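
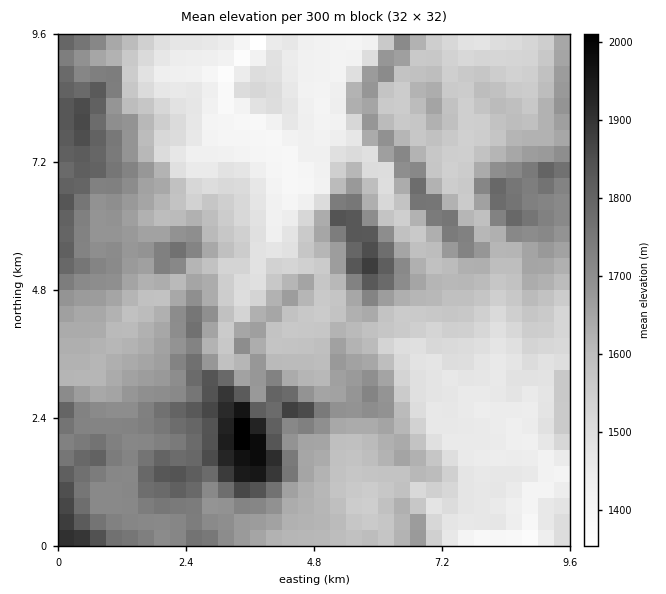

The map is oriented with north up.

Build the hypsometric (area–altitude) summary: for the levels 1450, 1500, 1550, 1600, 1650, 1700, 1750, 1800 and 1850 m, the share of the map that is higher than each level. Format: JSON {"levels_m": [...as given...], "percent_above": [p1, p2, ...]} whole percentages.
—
{"levels_m": [1450, 1500, 1550, 1600, 1650, 1700, 1750, 1800, 1850], "percent_above": [90, 78, 68, 52, 37, 26, 14, 8, 3]}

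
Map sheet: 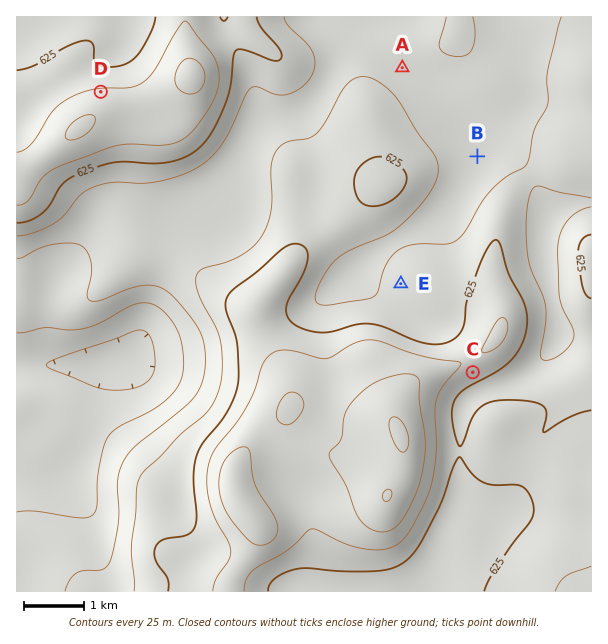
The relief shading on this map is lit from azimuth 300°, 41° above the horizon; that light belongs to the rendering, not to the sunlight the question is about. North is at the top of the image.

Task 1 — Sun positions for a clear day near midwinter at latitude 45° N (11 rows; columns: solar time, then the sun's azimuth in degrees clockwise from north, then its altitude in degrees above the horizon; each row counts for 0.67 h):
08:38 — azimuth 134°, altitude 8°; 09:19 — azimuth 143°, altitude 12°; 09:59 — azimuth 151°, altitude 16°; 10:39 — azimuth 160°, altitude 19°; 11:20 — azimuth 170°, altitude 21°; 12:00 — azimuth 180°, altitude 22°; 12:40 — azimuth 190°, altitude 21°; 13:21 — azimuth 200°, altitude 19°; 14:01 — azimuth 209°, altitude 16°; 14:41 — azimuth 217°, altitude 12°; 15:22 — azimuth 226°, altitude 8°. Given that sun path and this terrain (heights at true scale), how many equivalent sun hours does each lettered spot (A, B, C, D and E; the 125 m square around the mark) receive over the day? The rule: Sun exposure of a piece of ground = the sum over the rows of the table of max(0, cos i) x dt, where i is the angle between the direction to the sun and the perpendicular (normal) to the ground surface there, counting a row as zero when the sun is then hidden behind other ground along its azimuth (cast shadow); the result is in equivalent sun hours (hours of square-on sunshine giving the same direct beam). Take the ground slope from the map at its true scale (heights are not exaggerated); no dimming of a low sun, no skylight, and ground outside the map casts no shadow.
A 2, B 2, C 2.4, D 1.5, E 2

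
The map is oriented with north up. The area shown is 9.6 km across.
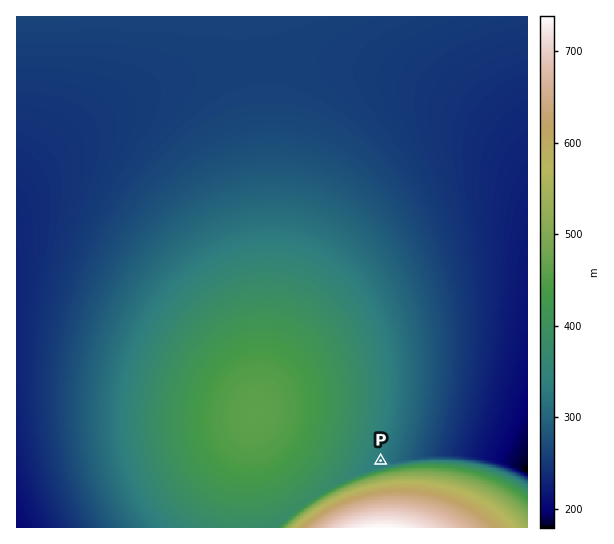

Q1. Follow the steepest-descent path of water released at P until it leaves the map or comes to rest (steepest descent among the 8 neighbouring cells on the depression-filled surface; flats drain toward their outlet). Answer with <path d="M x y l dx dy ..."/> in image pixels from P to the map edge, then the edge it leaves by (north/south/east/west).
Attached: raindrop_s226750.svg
<path d="M381 461l14 0 2-2 12-1 1-1 7 0 1-2 11 0 1-1 53 0 2 1 9 2 9 4 11 2 13 7"/>
exit: east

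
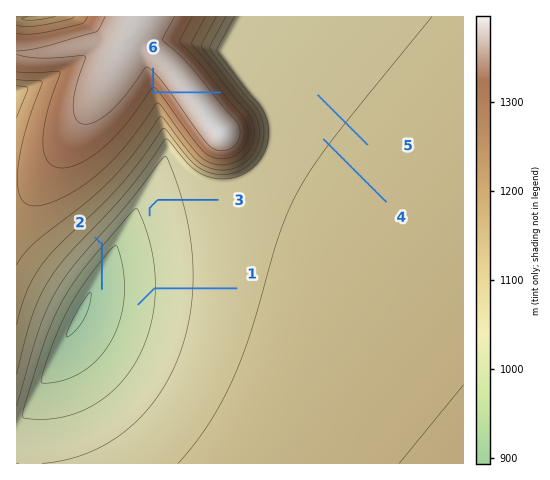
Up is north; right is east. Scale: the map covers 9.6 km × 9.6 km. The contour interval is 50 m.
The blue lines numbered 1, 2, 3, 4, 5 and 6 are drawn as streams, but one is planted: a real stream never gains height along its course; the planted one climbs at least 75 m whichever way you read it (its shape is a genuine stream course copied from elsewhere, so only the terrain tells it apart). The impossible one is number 6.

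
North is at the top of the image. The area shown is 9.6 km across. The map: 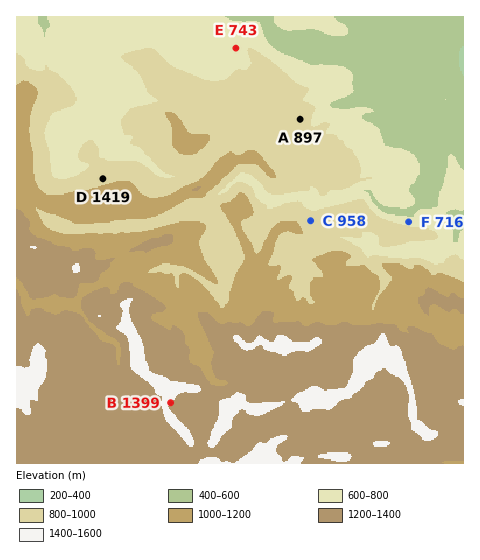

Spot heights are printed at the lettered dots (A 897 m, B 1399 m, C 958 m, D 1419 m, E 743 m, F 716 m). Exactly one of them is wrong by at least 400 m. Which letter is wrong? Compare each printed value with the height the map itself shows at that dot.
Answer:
D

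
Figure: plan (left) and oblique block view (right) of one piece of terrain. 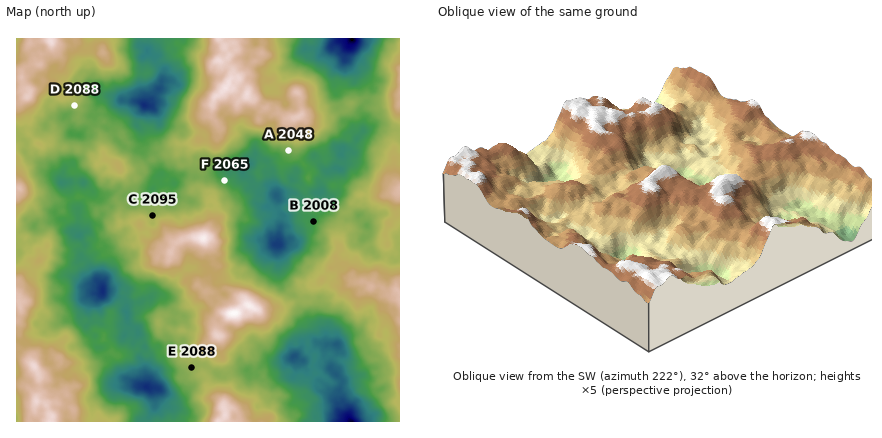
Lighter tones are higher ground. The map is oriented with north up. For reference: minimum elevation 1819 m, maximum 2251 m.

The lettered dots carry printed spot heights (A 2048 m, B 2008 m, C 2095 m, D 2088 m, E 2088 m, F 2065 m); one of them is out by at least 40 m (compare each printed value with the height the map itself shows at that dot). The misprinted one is F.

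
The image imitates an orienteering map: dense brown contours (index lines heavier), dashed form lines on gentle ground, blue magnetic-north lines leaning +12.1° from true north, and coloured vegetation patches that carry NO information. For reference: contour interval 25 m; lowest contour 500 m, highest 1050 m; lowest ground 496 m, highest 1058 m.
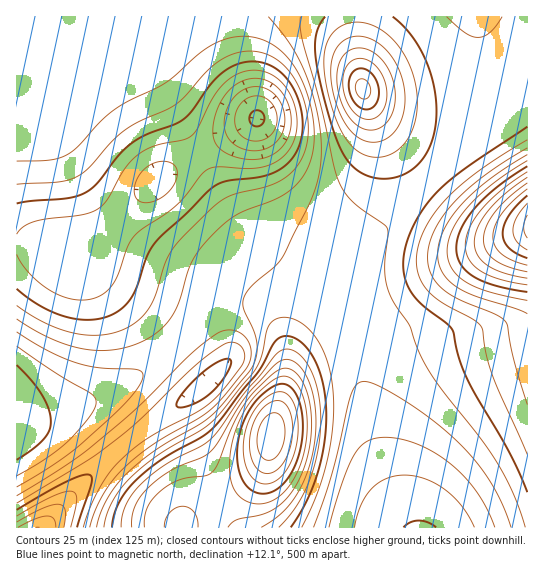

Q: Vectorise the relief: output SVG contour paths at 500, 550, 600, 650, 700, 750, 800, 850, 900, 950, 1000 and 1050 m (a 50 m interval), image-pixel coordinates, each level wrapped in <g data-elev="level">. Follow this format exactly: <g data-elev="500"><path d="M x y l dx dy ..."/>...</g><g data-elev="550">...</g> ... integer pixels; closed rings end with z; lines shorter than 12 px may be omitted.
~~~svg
<g data-elev="500"><path d="M255 126l-4-3-2-6 4-5 5-2 5 4 1 5-2 6z"/></g><g data-elev="550"><path d="M18 527l17-8 12-3 7 3 2 8"/><path d="M247 150l-10-4-9-8-4-11 1-12 5-13 9-10 11-5 12 0 11 6 7 9 4 12 0 13-5 11-8 8-10 4z"/></g><g data-elev="600"><path d="M17 516l36-20 12-4 7-1 4 3 1 5-6 28"/><path d="M17 234l6-7 11-5 49-7 16-7 9-10 17-29 12-14 16-8 30-7 10-5 5-7 19-37 9-9 11-8 16-4 14 3 14 8 10 14 5 16 1 18-4 14-8 12-11 8-12 4-15 2-30-2-7 1-5 3-28 34-34 24-9 8-7 10-12 34-6 8-8 6-10 4-10 1-12-2-12-4-14-8-10-9-10-11-6-12"/></g><g data-elev="650"><path d="M354 527l7-21 11-17 14-10 19-4 20 4 20 10 17 17 12 21"/><path d="M17 503l72-44 26-19 27-22 50-49 21-17 16-10 5 0 5 3 5 8 0 9-21 28-20 18-54 30-15 10-15 13-10 13-11 16-8 19-7 18"/><path d="M17 184l42-2 11-3 9-4 11-8 20-24 12-11 16-10 37-17 10-8 28-31 10-8 12-5 12-2 11 1 11 3 9 5 8 8 8 10 10 24 4 19 0 17-4 16-7 13-8 8-11 7-13 5-35 9-11 6-10 9-27 27-10 12-7 13-13 40-7 11-11 9-11 7-13 4-15 1-14-1-16-3-16-6-16-9-16-11"/></g><g data-elev="700"><path d="M314 527l18-54 19-79 6-10 8-3 16 6 29 17 28 20 23 21 17 19 13 19 12 22 8 22"/><path d="M17 487l37-22 28-22 47-44 11-14 3-10-2-4-4-1-39-2-25-6-27-12-29-18"/><path d="M268 17l17 19 12 19 9 20 8 24 5 26 2 24-1 21-5 20-8 18-25 50-8 9-23 19-7 12 0 11 10 22 3 12-1 14-5 12-28 34-13 14-55 33-30 26-10 11-9 14-6 13-3 13"/></g><g data-elev="750"><path d="M291 527l15-25 11-28 7-31 2-32-3-29-9-23-7-10-6-7-8-5-7-1-7 2-4 4-16 29-46 57-12 10-42 23-27 24-9 10-6 11-3 11-2 10"/><path d="M17 460l16-11 10-10 6-8 2-9-2-12-7-15-10-14-15-16"/><path d="M527 127l-65 44-28 24-12 16-11 19-6 17-2 18 3 16 7 14 10 11 24 17 5 7 7 27 7 20 43 74 18 41"/><path d="M325 17l-5 8-3 8-2 21 7 36 13 46 9 19 10 13 13 8 16 3 11-1 9-3 10-6 7-7 11-19 5-25-2-29-8-28-15-26-18-18"/></g><g data-elev="800"><path d="M261 527l20-13 14-17 12-23 7-28 2-31-5-26-4-11-5-9-7-7-6-2-6 0-6 3-27 28-13 18-19 33-8 10-8 5-33 15-13 9-11 10-6 8-5 10-2 9 0 9"/><path d="M527 148l-42 27-31 27-12 15-7 13-6 13-1 14 0 9 3 9 5 7 7 8 18 10 36 15 9 7 8 39 13 44"/><path d="M370 142l7 0 8-2 6-5 6-6 4-8 3-11 0-21-6-22-12-17-8-7-8-4-8-3-8 0-12 6-7 9-4 15 1 19 5 21 9 19 11 11z"/></g><g data-elev="850"><path d="M198 527l-1-8-3-7-5-4-7-2-7 2-5 5-4 6-2 8"/><path d="M253 503l8 1 8-2 14-9 12-16 8-22 4-25-2-25-7-19-5-6-6-3-6 0-7 3-20 17-12 18-9 23-4 25 3 20 3 8 5 6z"/><path d="M527 161l-34 22-24 23-10 12-7 12-4 11-1 10 1 10 4 8 6 7 8 6 23 10 38 8"/><path d="M367 119l8-1 7-7 4-10 1-12-4-12-7-11-9-6-9-1-8 3-5 7-2 9 0 11 3 10 5 10 7 7z"/></g><g data-elev="900"><path d="M261 483l10 0 11-7 8-13 6-16 2-18-2-18-5-13-4-4-5-2-11 2-12 10-8 13-6 16-2 17 3 16 7 12z"/><path d="M527 172l-25 18-20 19-12 18-5 18 1 8 3 6 12 12 18 8 28 6"/><path d="M361 98l6 0 4-7-2-8-7-4-4 2-3 5 1 7z"/></g><g data-elev="950"><path d="M265 459l5 1 5-2 5-7 3-8 2-10-1-10-3-6-4-4-6 0-5 4-5 6-3 8-1 10 1 8 3 6z"/><path d="M527 183l-17 14-15 14-9 15-3 13 3 11 8 9 13 7 20 6"/></g><g data-elev="1000"><path d="M527 195l-18 20-5 10-1 9 1 7 5 7 8 6 10 4"/></g><g data-elev="1050"><path d="M527 215l-3 12 3 11"/></g>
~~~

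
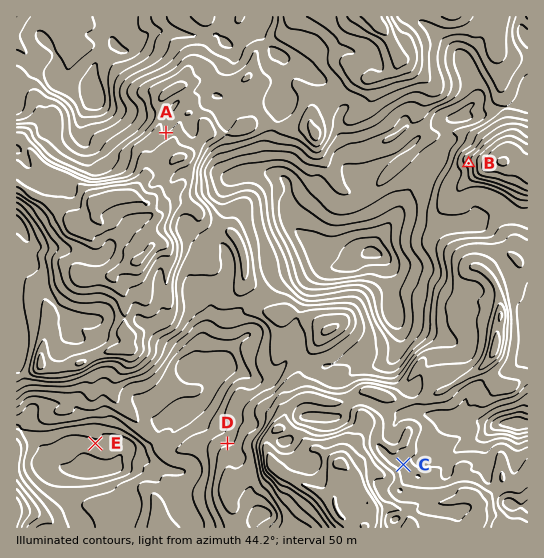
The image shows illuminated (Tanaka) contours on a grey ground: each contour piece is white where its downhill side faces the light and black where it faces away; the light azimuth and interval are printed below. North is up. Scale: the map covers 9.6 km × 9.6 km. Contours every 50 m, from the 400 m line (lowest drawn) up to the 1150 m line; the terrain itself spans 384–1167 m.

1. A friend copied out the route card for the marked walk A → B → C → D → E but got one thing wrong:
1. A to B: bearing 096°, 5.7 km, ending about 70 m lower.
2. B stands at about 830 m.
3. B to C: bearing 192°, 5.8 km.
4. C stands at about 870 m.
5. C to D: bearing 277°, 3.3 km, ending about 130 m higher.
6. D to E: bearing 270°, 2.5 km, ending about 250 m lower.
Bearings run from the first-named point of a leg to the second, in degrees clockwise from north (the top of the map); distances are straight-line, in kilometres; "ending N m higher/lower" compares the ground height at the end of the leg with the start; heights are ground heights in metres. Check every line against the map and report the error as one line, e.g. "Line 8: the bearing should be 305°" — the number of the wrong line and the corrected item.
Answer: Line 5: it should read "ending about 130 m lower".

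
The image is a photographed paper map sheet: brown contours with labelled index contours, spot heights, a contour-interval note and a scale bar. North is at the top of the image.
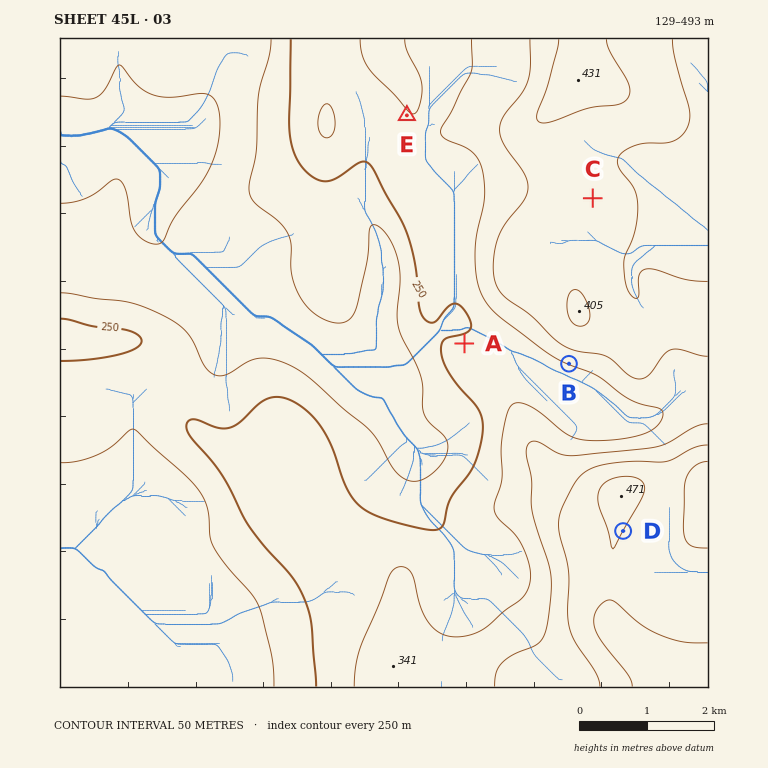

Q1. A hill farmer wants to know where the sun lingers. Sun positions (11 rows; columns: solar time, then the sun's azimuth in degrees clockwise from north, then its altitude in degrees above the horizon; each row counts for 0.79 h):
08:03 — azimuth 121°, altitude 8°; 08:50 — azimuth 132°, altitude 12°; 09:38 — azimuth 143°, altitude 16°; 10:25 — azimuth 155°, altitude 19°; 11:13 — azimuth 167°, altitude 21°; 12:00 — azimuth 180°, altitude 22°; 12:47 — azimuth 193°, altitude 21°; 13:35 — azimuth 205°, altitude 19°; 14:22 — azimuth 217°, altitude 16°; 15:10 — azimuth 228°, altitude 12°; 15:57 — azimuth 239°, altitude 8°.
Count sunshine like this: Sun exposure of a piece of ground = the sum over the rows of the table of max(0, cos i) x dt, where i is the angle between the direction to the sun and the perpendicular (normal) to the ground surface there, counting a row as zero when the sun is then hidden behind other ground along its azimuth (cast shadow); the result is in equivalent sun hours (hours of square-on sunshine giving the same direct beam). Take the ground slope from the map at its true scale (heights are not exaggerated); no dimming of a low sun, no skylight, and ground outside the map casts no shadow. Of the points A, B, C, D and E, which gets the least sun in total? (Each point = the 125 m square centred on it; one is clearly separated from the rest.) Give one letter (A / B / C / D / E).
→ A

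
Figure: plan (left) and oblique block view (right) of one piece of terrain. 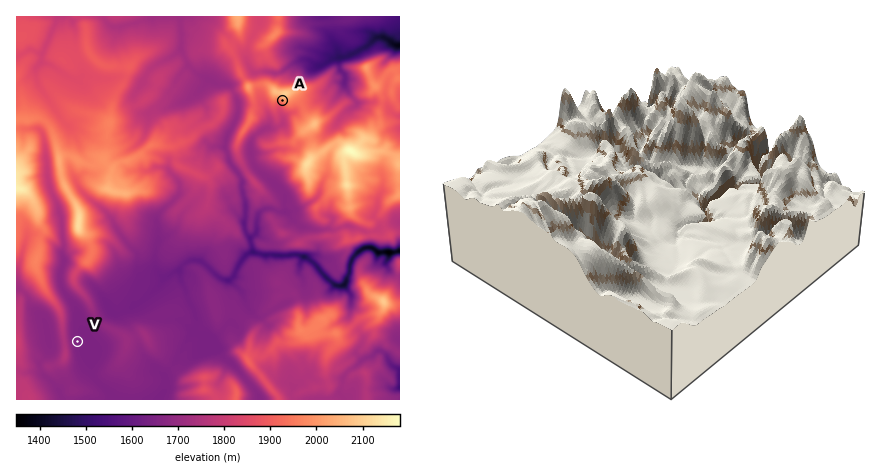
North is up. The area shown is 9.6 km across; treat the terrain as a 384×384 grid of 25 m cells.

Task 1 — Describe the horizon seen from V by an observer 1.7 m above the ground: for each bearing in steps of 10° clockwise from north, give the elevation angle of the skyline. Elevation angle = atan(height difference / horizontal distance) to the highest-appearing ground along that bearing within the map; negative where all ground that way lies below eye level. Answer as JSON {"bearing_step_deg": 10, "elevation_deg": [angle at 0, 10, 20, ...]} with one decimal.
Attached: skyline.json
{"bearing_step_deg": 10, "elevation_deg": [9.4, 7.8, 5.4, 3.3, 3.2, 2.6, 3.5, 2.9, 2.7, 2.8, 2.6, 3.6, 1.9, 1.4, 0.9, 0.2, 0.6, 1.1, 1.6, 2.1, 5.4, 10.2, 13.8, 15.4, 16.2, 16.5, 16.5, 16.2, 15.5, 14.6, 13.6, 12.4, 11.3, 10.3, 7.0, 3.0]}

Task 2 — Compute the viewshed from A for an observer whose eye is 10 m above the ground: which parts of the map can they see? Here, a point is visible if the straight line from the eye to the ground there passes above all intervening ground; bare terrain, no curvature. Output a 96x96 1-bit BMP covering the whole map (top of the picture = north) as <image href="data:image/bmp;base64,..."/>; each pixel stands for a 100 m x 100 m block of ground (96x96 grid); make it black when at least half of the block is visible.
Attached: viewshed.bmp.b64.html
<image width="96" height="96" href="data:image/bmp;base64,Qk2+BAAAAAAAAD4AAAAoAAAAYAAAAGAAAAABAAEAAAAAAIAEAAATCwAAEwsAAAIAAAAAAAAA////AAAAAAD/4A///ABwAAAAAAD/4f4//gBxAAAAAAD/x/gf/gHzAAAAAAD8D/gP/gEyAQAAAAD4H/AP/gA+AgAAAAD4H/AH//+cBAAAAAD4D+AA9//8BAAAAAA4D8AgA//4CAAAAAB4D4AwA//4EAAAAABwD4AwB//wMAAAAADgDwAwD//wcAAAAADgDwA4H//4/gAAAADADwAYP//n/wAAAADADwAYf//n/4AAAACADwAYf/8H/+AAAAAADAAc//8f/+AAAAAACAA4//4f//gAAAAAGAD7//4f///AAAAAGAP///4//v/gAAAAGA////4//n/gAAAAGA////5////4AAAAGB////5////wAAAAEB////x//v8gAAAAMD////T//zYAAAAAID////7//4AAAAAAAH3//+///+AAAAAAAHn//////+AAAAAAAMP//9//P+AAAAAAAAP//9/+f8AAAAAAAAf/x//D/8AAAAAAAAf/gDuB/8AAAAAAAA//ADcB/4AAAAAAAB8/AA4M/wAAAAAAAB8fgAgc/gAAAAAAAD8NgAA+fAAAAAAAAD8NwAAAMAAAAAAAAB8dwAAAAAAAAAAAAB85wAAAAAAAAAAAAB5zAAAAQAAAAAAAADznAAAAzAAAAAAAAD/GAAAAiAAAAAAAAP+GAAABgAAAAAAAAPAOAAAPAAAAAAAAAcAMAAC/AAAAAAAAAYAEAAG+AAAAAAAAAIAAAJv+AgAAAAAAAYAAAf/+AAAAAAAEAYAAAN/8AAAAAAAEAQAAAA/8AAAAAAAIAAAAAAP/AAAAAAAIAgAAGAH/AAAAAAAYBAAc/AD+AgAAAAB4BAH//AD+BAAAAADwCAH//gDuDAAAIADwCAH//AD+GAAAIADgEAH/+AP+MAAAIADwEAH/+A/8IAAAAADwEAD/+D/4YAMAQADwEADOwPBwwAMAQADwEAPeyOAAwAOAQADwGwP/+OAAwD/AwADwPg/n8OABwP/wwACYPh/g6fAB4AHgcACYMBPwf/AB4wAAGACYMAH4P/gB7/gADACYYAH8P/wA//wADgCAQAH+H/4A//4ADgAAAAH+H/8Af/+AH4CAAAH+B//Af//AH4A5gAH/B//gP//gAAD/AAH/z/4wP//gAAB/AAH//94YP//wAAA/AAD//5wYHvuAAAA+AAD//gAYHvAAAAB+CAD5/gAYHPAAAAB+HAD4/wAAEOAAAAB8PAB4f8AAIEAAAAB4fAB8f4AAIAAAAAD4/AA+PwAAAAAAAADx+AAeHAAAAAAAAADx/AAeGAAAAAAAAADx9/+fAAAAAAAAAADwx4PvAAAAAAAAAABwDgfOAAAAAAAAAAA4EA4EAAAAAAAAAAAYABwAAAAAAAAAAAAAADgAAAAAAAAAAADAADAAAAAAAAAAAADAAAAAAAAAAAAAAADwAAAAAAAAAAAAAAD4AAAAAAAAAAAAAAD4AAAAAAAAAAAAAAD4AAAAAAAAAAAAAADAAAAAAAAAAAAAAAAAAAAAAAAAAAAAAAAAAAAAAAAAAAAAAAA="/>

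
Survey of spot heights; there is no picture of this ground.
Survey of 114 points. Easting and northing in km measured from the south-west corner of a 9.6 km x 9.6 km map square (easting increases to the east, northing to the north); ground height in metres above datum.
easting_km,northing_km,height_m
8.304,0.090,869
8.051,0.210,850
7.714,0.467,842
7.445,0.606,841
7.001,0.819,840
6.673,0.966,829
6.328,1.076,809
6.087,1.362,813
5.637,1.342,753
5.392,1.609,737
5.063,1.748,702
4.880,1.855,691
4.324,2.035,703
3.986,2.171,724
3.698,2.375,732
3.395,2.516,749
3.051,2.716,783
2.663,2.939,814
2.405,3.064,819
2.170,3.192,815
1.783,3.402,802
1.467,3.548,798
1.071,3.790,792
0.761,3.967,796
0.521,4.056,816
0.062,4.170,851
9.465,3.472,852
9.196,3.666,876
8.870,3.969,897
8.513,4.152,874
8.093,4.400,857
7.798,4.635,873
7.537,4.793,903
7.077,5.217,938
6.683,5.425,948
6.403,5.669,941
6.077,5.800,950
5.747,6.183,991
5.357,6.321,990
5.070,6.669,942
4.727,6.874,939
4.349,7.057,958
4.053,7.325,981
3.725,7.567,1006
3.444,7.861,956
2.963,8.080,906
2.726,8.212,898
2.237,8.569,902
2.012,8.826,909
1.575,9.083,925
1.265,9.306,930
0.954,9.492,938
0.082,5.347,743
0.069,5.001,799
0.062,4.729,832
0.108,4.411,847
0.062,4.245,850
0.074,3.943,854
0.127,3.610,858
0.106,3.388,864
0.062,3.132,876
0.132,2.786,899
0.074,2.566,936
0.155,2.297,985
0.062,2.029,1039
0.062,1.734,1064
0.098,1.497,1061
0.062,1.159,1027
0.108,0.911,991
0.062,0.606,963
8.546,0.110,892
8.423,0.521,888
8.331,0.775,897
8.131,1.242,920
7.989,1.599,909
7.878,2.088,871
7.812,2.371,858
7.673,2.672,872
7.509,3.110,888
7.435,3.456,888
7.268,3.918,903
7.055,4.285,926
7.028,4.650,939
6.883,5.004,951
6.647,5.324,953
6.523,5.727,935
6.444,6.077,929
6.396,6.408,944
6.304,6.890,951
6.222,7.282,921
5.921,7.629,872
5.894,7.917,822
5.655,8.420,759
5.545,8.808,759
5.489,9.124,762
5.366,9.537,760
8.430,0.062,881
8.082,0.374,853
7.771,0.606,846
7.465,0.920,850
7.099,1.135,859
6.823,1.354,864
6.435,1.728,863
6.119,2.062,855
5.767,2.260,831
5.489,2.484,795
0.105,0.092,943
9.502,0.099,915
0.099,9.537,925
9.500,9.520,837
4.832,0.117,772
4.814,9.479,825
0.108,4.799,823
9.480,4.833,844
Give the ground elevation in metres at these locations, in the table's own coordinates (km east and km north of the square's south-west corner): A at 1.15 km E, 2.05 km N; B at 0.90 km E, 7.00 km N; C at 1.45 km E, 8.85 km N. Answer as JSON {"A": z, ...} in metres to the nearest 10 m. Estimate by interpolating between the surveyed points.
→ {"A": 930, "B": 880, "C": 950}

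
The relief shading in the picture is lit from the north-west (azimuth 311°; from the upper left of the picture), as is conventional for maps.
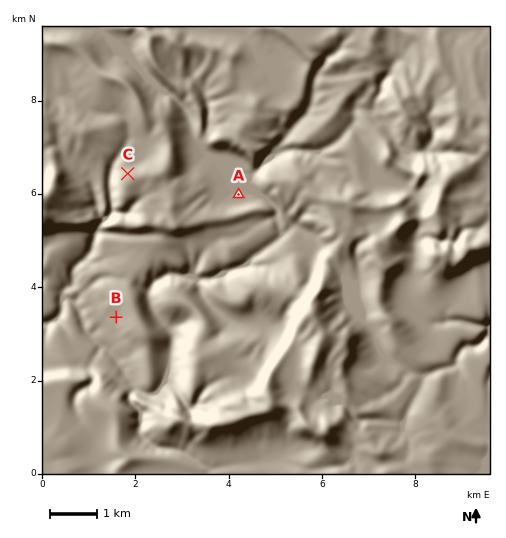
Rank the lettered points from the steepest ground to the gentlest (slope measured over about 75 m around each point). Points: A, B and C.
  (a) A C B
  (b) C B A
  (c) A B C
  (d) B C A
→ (d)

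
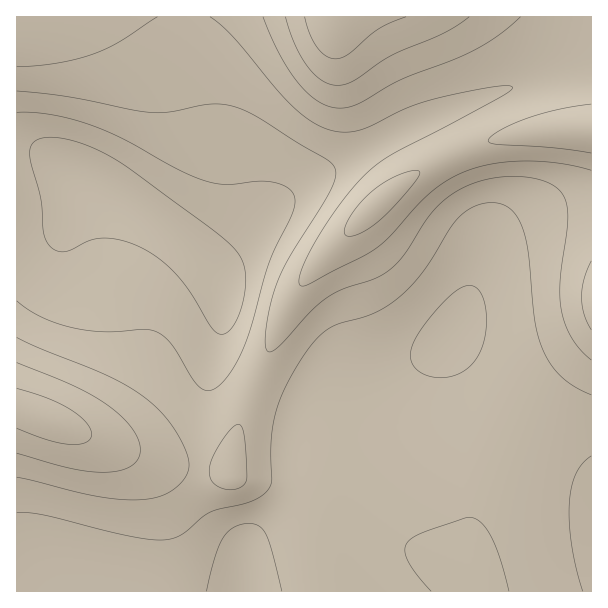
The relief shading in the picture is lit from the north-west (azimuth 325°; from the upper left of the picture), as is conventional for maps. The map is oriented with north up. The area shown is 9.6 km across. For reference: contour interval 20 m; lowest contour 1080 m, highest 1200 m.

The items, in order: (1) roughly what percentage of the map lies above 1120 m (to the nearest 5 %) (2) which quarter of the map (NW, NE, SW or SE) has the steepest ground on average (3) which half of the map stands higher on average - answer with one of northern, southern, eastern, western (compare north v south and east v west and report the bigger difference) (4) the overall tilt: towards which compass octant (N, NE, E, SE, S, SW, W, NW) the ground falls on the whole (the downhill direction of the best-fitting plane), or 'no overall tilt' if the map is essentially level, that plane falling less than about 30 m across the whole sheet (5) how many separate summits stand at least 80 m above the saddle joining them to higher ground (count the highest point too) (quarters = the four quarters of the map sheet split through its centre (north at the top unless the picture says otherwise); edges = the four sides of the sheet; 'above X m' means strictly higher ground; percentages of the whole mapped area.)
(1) About 35 % of the map lies above 1120 m.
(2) The north-east quarter is the steepest part of the map.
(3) The northern half stands higher on average than the southern half.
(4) On the whole the ground falls towards the south.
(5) There is 1 summit with 80 m or more of prominence.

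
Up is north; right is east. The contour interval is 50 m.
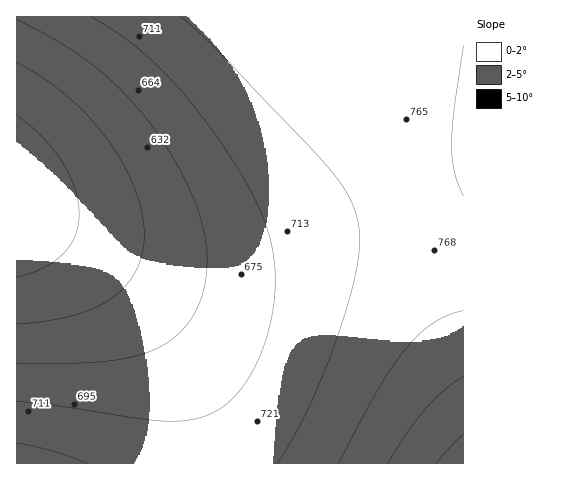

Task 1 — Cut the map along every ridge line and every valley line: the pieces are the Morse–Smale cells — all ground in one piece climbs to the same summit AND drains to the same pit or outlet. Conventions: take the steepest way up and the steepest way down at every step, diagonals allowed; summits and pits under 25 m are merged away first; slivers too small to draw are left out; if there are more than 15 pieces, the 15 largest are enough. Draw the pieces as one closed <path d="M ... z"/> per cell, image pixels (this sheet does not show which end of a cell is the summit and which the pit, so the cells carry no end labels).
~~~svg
<path d="M463 16l-446 0-1 194 57 21 47 13 35 5 42 1 39-4 40-10 144-48 41-12 3-2z"/><path d="M463 175l-179 59-36 10-37 5-42 1-37-4-59-15-56-20-1 4 44 24 28 20 46 43 15 19 18 27 16 35 12 44 2 37 266 0z"/><path d="M18 216l-2 0 0 247 180 1 0-27-7-37-11-29-11-23-18-27-15-19-46-43-28-20z"/>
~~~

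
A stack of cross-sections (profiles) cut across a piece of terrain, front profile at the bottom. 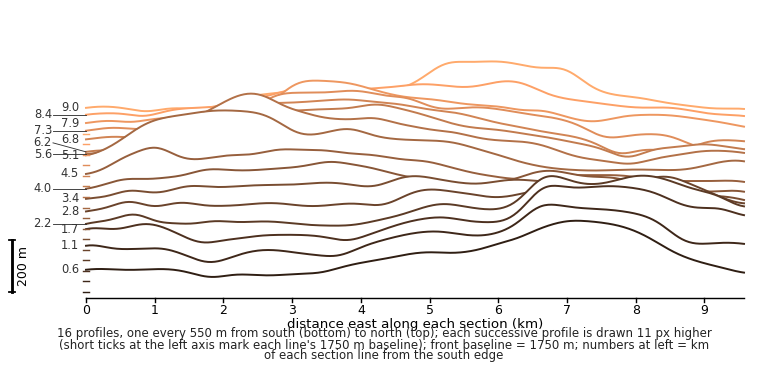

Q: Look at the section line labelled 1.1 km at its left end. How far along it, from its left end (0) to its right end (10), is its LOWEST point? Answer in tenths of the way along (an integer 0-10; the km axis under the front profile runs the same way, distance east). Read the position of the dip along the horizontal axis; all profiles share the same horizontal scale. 2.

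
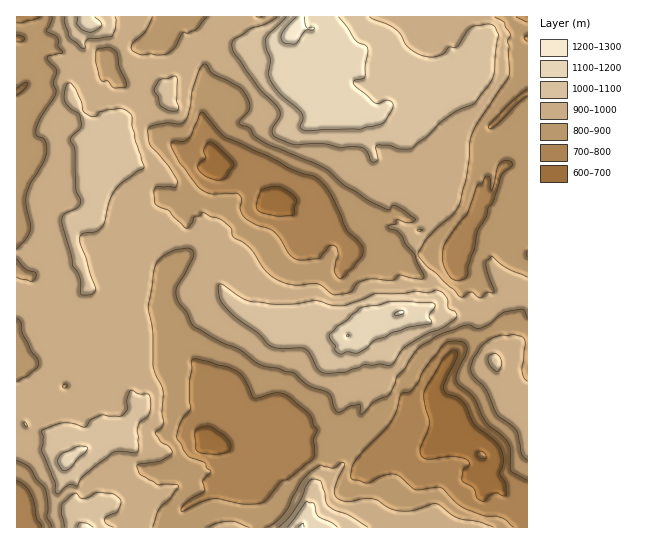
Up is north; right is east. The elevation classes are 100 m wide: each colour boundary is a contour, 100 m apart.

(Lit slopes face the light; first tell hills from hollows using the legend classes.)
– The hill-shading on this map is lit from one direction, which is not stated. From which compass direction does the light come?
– NE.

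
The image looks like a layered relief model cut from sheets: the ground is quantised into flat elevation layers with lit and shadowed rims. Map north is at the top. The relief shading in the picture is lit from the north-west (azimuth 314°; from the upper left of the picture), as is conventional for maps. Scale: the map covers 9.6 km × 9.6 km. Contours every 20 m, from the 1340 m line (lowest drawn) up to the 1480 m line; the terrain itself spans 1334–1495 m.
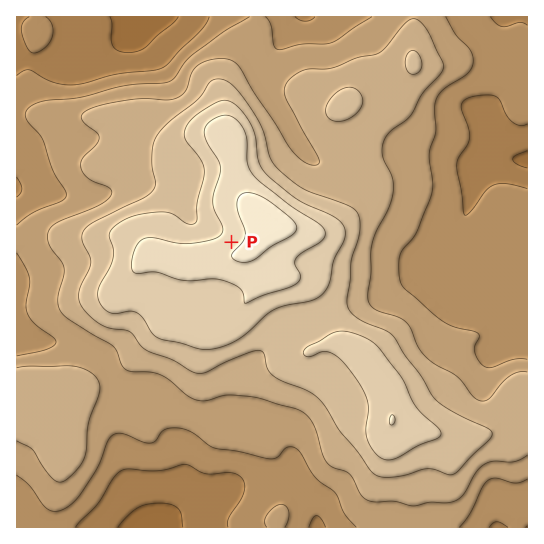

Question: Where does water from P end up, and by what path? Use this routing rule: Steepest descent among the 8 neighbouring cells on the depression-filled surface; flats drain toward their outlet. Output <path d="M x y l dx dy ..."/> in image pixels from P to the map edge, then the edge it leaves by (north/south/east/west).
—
<path d="M231 242l-10-11-3 0-1-1-7-1-4-3-3 0-8-5-8-10 0-4-1-1 0-4-3-5 0-3-9-9-49 0-18 8-8 1-1 1-41 0-2-1-5 0-1-1-20 0-2-2-10 0"/>
exit: west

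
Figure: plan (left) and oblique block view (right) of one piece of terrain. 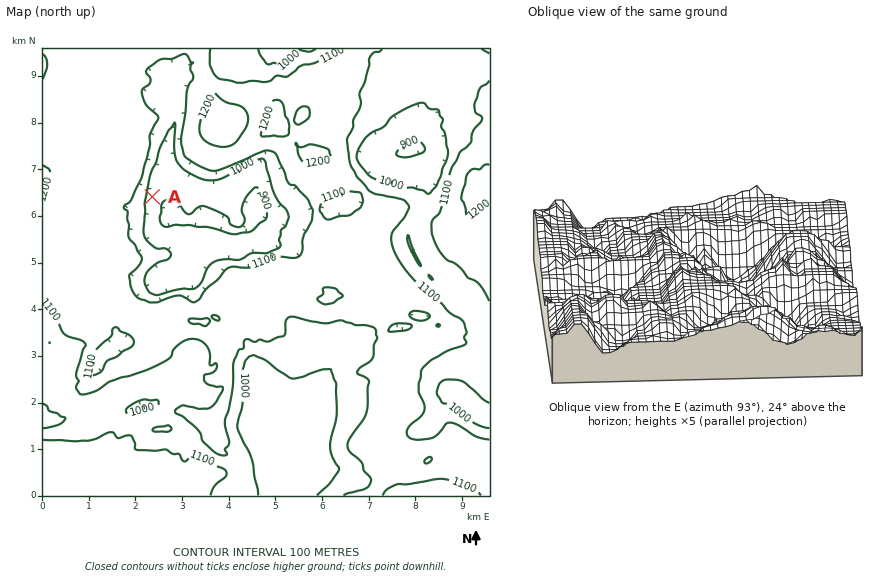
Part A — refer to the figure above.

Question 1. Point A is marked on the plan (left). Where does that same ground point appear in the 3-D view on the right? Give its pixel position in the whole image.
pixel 745 262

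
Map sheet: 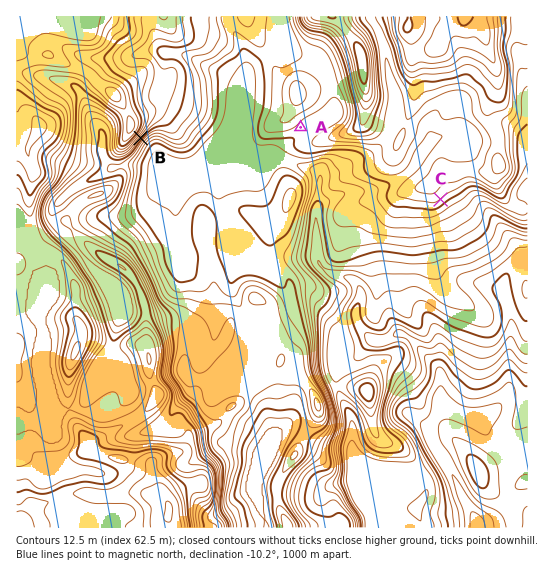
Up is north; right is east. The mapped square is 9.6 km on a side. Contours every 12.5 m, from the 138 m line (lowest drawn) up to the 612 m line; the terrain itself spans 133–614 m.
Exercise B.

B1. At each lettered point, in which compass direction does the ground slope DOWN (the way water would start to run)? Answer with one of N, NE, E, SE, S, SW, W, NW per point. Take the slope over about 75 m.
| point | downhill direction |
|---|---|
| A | SE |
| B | SE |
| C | SE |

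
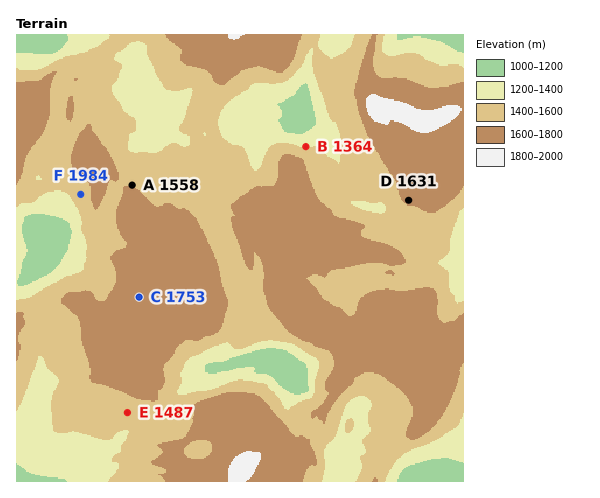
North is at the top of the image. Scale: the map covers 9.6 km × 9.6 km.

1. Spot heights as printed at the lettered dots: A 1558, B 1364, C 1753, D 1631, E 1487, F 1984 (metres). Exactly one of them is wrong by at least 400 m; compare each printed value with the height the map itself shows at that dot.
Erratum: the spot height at F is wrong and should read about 1484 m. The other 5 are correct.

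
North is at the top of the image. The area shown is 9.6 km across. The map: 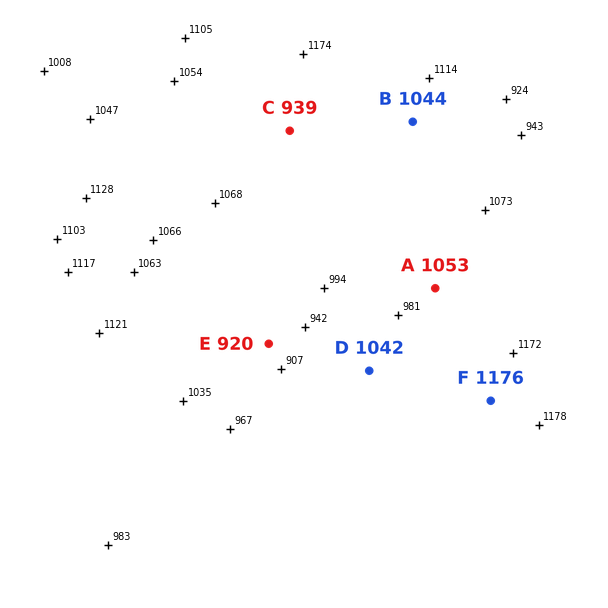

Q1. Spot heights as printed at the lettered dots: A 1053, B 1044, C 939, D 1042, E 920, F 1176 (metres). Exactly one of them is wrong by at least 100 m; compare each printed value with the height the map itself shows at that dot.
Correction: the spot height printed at C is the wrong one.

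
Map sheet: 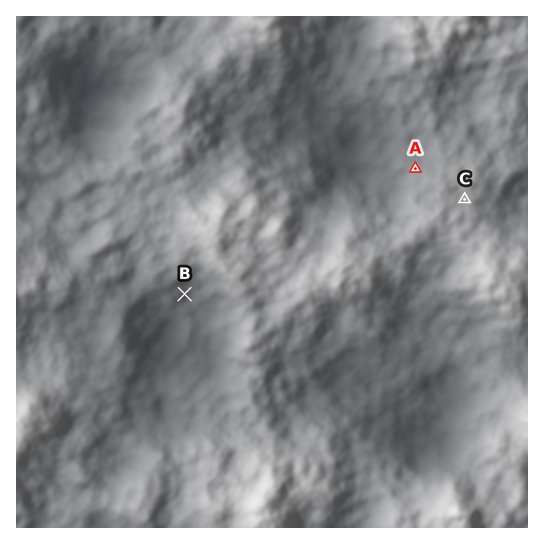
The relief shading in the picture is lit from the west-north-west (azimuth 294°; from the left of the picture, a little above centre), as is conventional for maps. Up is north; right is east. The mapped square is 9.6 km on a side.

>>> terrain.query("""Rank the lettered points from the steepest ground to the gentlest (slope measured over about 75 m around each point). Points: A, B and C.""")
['B', 'A', 'C']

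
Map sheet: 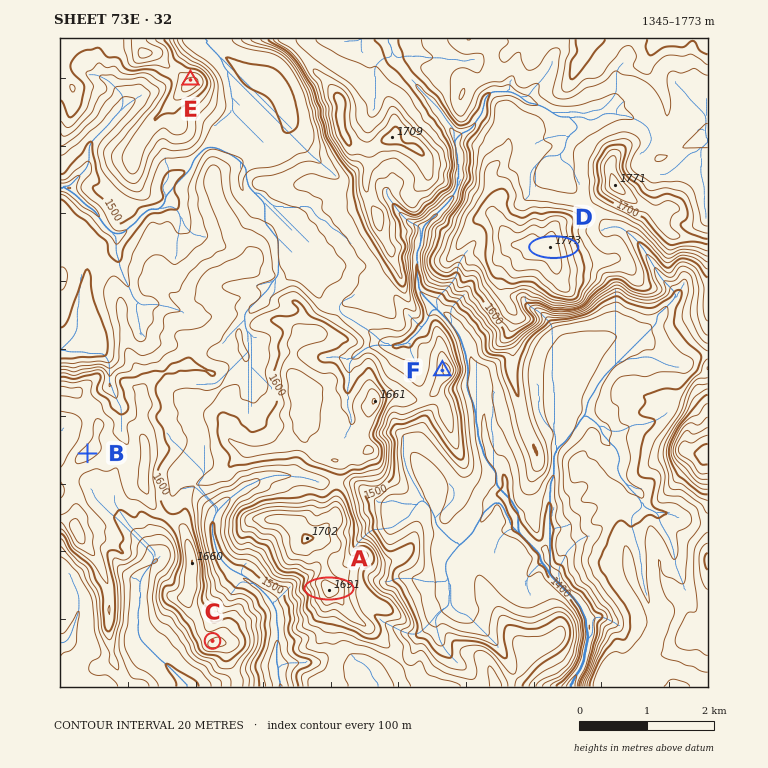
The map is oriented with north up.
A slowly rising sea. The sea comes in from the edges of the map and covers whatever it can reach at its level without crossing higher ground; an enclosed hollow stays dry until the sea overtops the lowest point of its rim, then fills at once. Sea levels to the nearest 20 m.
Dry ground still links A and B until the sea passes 1580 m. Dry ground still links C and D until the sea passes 1560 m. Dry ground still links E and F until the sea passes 1520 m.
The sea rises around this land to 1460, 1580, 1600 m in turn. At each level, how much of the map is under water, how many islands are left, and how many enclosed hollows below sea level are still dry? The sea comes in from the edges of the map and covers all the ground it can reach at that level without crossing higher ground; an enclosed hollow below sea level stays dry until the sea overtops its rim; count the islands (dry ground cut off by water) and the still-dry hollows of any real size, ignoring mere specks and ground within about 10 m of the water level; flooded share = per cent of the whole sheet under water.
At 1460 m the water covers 11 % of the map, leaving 0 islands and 0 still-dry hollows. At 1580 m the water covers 59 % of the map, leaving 1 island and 0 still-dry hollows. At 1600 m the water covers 66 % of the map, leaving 2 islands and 0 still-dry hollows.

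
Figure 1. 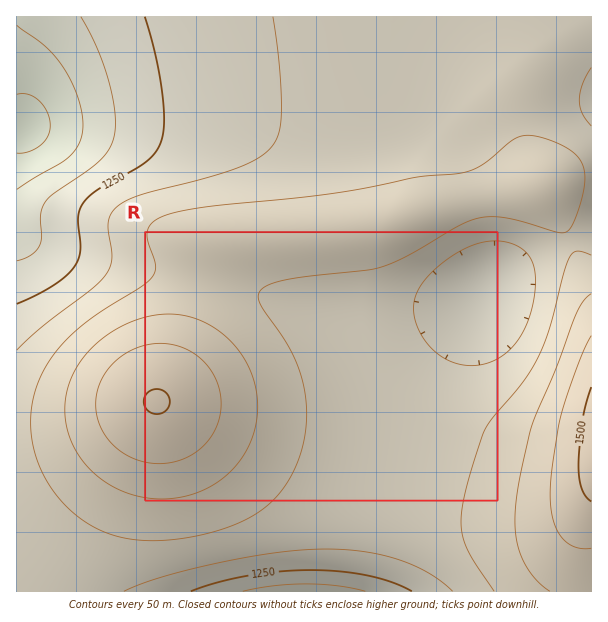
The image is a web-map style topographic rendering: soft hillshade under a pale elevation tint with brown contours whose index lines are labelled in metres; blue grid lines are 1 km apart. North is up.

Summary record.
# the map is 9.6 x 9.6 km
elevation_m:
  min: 1080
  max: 1520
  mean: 1330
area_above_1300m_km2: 70.8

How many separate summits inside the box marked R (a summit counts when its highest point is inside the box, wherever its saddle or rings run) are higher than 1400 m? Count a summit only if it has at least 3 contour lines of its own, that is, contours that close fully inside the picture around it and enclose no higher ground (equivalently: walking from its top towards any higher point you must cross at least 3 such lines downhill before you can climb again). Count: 1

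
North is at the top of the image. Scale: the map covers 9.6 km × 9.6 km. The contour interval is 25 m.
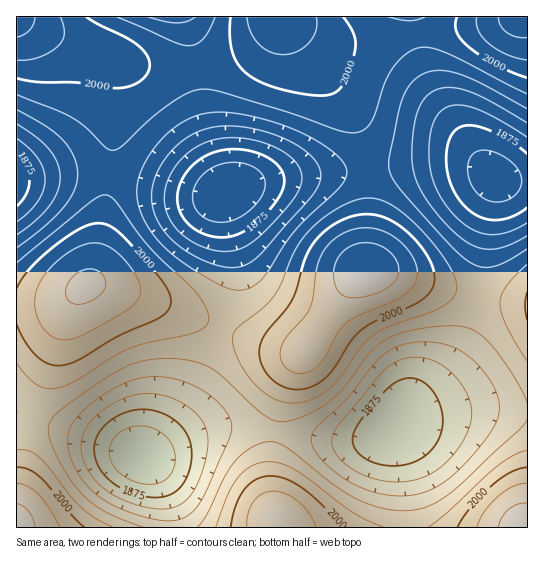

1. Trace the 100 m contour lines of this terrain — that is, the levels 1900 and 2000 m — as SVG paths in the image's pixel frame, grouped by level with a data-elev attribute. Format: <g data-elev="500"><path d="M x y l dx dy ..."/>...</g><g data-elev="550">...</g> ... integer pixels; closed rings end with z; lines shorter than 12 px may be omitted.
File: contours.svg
<g data-elev="1900"><path d="M155 509l-28-7-22-13-9-8-7-10-5-9-3-11 0-9 3-9 11-16 22-15 12-5 12-3 10 0 12 1 22 9 16 15 4 7 3 9 0 14-4 16-6 17-7 12-6 7-8 5-10 3z"/><path d="M383 481l-22-7-19-13-6-7-4-8 0-7 2-6 6-10 37-45 13-13 11-5 10-3 12 1 11 3 9 5 10 8 14 20 4 9 1 10-4 18-6 12-9 12-10 10-10 8-11 5-12 3-13 1z"/><path d="M222 251l-15-3-14-6-12-9-10-11-5-12-2-13 3-14 6-13 9-12 11-9 13-7 13-3 16-1 16 2 18 4 14 7 11 10 7 10 1 11-5 12-18 23-25 24-16 9z"/><path d="M527 223l-17 8-16 4-15-3-13-7-16-15-12-19-7-18-2-22 2-18 4-15 8-9 11-4 13 1 15 5 21 11 24 15"/><path d="M17 138l12 11 9 9 5 11 2 10-2 11-5 11-9 11-12 10"/></g><g data-elev="2000"><path d="M84 527l-13-12-32-39-10-7-12-2"/><path d="M342 527l-20-22-19-16-16-10-16-3-14 3-12 10-9 17-5 21"/><path d="M527 467l-16 5-18 13-22 22-13 20"/><path d="M289 389l16 0 15-7 13-12 17-28 11-12 16-10 39-17 8-5 7-7 3-6 1-7-1-8-4-9-14-20-19-17-11-6-11-3-10-1-12 2-12 5-11 6-11 9-7 10-8 15-12 38-7 11-19 23-6 14 0 14 6 12 11 10z"/><path d="M17 324l9 19 12 14 12 7 13 1 15-5 40-24 41-18 9-8 3-9-2-8-6-11-33-38-16-15-13-6-10 1-9 4-26 17-25 22-9 11-5 10"/><path d="M527 292l-2 14 2 14"/><path d="M17 78l22 4 40 1 36 5 15-2 12-7 6-6 2-8-2-8-5-7-14-11-31-15-12-7"/><path d="M231 17l-1 18 2 16 5 12 9 10 12 8 17 7 24 5 22 3 12-2 8-6 5-10 8-21 2-11-1-9-5-10-7-10"/><path d="M457 17l-2 8 1 6 4 7 8 8 28 19 31 13"/></g>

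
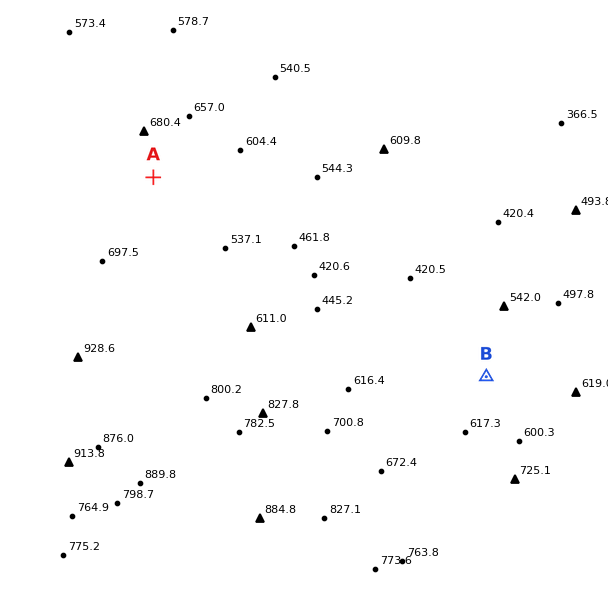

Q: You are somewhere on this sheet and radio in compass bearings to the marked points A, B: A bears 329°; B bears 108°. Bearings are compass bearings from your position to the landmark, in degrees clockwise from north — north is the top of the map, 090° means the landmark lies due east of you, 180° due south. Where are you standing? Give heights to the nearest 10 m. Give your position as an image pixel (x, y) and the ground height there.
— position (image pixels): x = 221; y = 291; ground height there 570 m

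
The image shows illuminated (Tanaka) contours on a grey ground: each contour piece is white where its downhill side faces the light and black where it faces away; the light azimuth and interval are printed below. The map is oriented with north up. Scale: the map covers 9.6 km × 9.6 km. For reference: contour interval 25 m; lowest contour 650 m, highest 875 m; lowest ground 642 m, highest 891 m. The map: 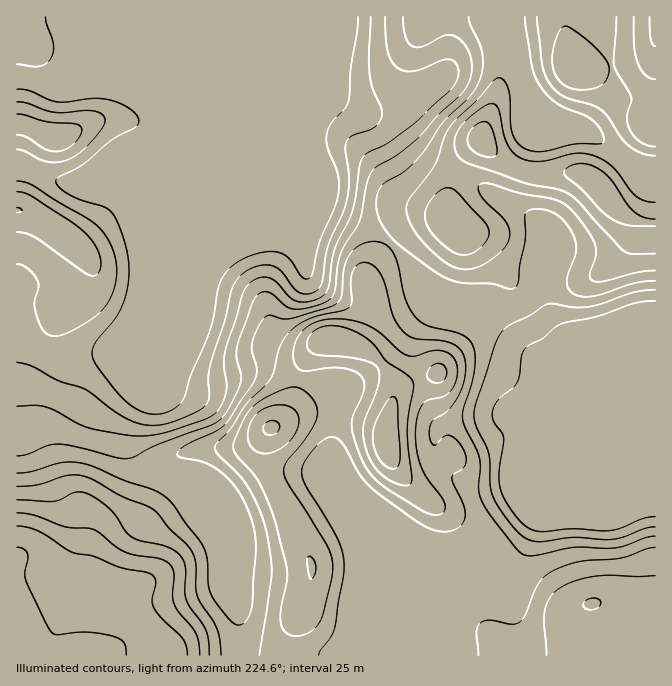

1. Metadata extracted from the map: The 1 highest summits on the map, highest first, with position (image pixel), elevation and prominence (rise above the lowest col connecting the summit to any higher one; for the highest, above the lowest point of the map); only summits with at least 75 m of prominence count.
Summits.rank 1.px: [387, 443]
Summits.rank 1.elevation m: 869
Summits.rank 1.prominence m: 105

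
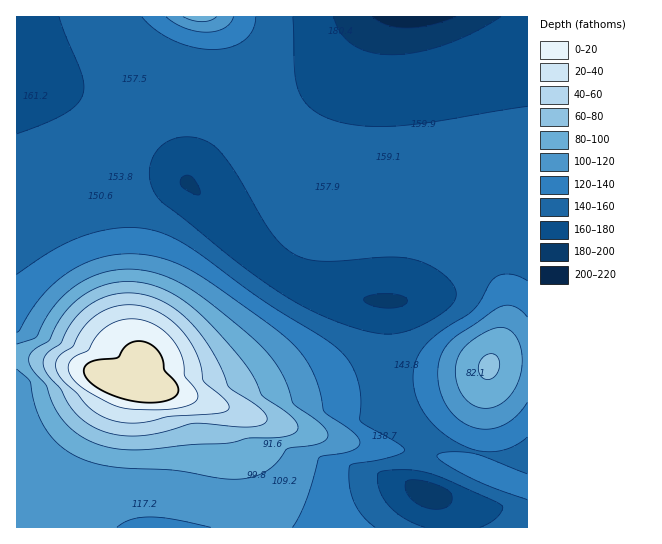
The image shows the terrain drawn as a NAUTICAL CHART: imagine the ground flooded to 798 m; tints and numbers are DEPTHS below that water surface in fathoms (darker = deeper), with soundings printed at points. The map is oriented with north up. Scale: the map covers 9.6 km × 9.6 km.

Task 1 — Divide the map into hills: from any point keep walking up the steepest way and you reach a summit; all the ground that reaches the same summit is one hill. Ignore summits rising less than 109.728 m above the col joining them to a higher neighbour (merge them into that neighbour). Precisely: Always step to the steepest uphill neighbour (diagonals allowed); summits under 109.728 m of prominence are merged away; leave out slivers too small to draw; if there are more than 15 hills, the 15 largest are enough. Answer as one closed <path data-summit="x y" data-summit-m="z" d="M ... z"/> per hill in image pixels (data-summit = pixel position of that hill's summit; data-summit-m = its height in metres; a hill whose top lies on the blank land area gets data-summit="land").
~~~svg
<path data-summit="land" d="M17 67l0 461 511-1-1-14-74-12-24-8-12-7-1-11 5-26 0-11-20-7-6-5-4-23-4-40 0-62-24-1-37-7-27-9-21-12-17-13-74-77-19-36-21-25-24-12-68-24z"/><path data-summit="201 17" data-summit-m="635" d="M402 16l-385 0-1 50 39 19 68 24 24 12 21 25 19 36 74 77 17 13 21 12 27 9 37 7 30 1 3-6 5-80 10-57 0-33-11-70z"/><path data-summit="489 366" data-summit-m="657" d="M527 16l-124 0-2 2-1 37 11 70 0 33-10 57-5 80-3 6-5 1-1 17 1 63 7 44 6 5 20 7 0 11-5 26 1 11 12 7 18 7 60 9 14 4 7 0z"/>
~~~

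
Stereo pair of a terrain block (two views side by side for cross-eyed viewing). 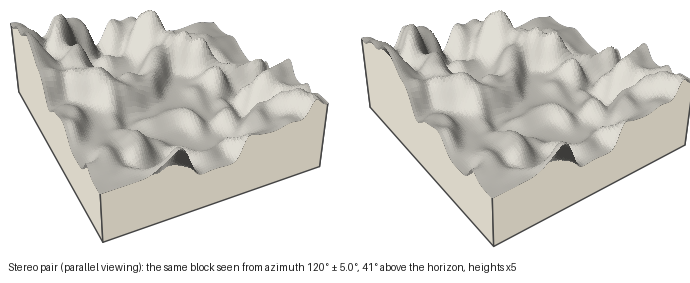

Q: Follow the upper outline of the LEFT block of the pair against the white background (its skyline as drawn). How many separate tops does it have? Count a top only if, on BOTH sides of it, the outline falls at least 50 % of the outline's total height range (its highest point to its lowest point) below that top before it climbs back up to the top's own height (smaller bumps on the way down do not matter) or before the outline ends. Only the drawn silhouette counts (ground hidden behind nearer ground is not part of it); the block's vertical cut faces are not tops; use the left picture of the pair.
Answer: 0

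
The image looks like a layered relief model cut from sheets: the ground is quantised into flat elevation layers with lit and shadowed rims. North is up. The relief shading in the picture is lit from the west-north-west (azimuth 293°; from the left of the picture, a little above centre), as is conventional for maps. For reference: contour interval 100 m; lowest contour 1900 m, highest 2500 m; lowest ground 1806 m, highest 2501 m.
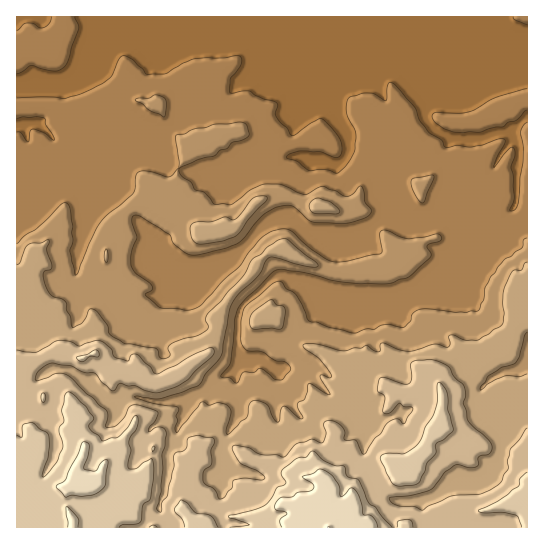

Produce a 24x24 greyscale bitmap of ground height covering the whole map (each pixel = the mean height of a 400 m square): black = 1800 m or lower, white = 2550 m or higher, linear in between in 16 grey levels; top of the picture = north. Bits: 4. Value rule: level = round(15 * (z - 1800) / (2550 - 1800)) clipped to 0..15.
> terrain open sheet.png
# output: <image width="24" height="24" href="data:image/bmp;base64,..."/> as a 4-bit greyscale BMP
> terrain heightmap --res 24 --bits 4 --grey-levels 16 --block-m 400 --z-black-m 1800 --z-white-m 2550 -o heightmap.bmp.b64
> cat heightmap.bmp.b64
<image width="24" height="24" href="data:image/bmp;base64,Qk2WAQAAAAAAAHYAAAAoAAAAGAAAABgAAAABAAQAAAAAACABAAATCwAAEwsAABAAAAAAAAAAAAAAABEREQAiIiIAMzMzAERERABVVVUAZmZmAHd3dwCIiIgAmZmZAKqqqgC7u7sAzMzMAN3d3QDu7u4A////ALvLqpmqqs3uypmaqrvMu5mYibzcqIiIm7rMupmXiKzKmrmIibq8upiXiIqZmqqYiaq6moeHd3eIeJqoeJmqeHZmZmZ3eIqXeJmXh4dlVUZniImXd5iJmYiFREVnh4mHZoiZdmZ3RFZmZmZnd3dmZlVnVmVEREVVZ3dmVURGVmQzM0REV3ZVVEM0ZUNERDMzV3ZFZDRDRmZUVVQzNVZEVERmVGQzNEQzNDRDVEVmZDRVQzMzIzNDNFVERlVUQ0QzMjMyJERDIzIjREQzIiMiMzREMiIiNDMzIiIzMzREQyIiMzIiIiIjM0QzMyIiMiIiMiISNERDIiEiIiEREiIhIiIyIhERIhARESMhERESIiIREQERESIhEREREiIRERESIg=="/>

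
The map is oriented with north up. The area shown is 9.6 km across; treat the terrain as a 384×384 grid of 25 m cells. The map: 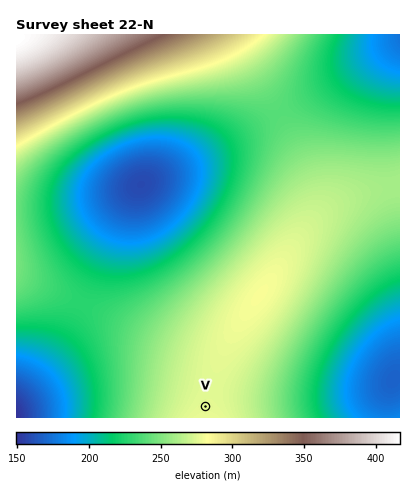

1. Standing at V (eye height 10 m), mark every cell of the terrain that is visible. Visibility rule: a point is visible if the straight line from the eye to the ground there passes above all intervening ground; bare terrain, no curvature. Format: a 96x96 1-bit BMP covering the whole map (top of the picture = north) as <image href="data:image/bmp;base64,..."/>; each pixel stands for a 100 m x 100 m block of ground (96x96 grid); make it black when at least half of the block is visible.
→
<image width="96" height="96" href="data:image/bmp;base64,Qk2+BAAAAAAAAD4AAAAoAAAAYAAAAGAAAAABAAEAAAAAAIAEAAATCwAAEwsAAAIAAAAAAAAA////AAAAAAAAAAAAD///4AAAAAAAAAAAD///wAAAAAAAAAAAD///wAAAAAAAAAAAD///wAAAAAAAAAAAD///wAAAAAAAAAAAD///4AAAAAAAAAAAD///4AAAAAAAAAAAD///4AAAAAAAAAAAD///8AAAAAAAAAAAD///8AAAAAAAAAAAD///+AAAAAAAAAAAD////AAAAAAAAAAAD////AAAAAAAAAAAD////gAAAAAAAAAAB////gAAAAAAAAAAB////wAAAADgAAAAA////wAAAAD+AAAAAf///4AAAAD/8AAAAH///8AAAAD//4AAAD///8AAAAD///AAAB///+AAAAD///wAAAf//+AAAAD///4AAAP///AAAAD///4AAAH///gAAAD///8AAAD///gAAAD///4AAAA///wAAAD///4AAAAf//4AAAD///4AAAAP//4AAAD///4AAAAH//4AAAD///wAAAAB//4AAAD///wAAAAA//wAAAD///gAAAAAP/gAAAD///gAAAAAB8AAAAD///AAAAAAAAAAAAP///AAAAAAAAAAAB///+AAAAAAAAAA/////+AAAAAAAAAA/////8AAAAAAAAAA/////4AAAAAAAAAA/////4AAAAAAAAAAf////wAAAAAAAAAAf////wAAAAAAAAAAf////wAAAAAAAAAAP////gAAAAAAAAAAP////gAAAAAAAAAAP////AAAAAAAAAAAH////AAAAAAAAAAAH////AAAAAAAAAAAD////AAAAAAAAAAAD////AAAAAAAAAAAB///+AAAAAAAAAAAB///+AAAAAAAAAAAA///+AAAAAAAAAAAA///+AAAAAAAAAAAAf//+AAAAAAAAAAAAf//+AAAAAAAAAAAAP///AAAAAAAAAAAAH///AAAAAAAAAAAAH///AAAAAAAAAAAAB///AAAAAAAAAAAAAf//gAAAAAAAAAAAAP//gAAAAAAAAAAAAD//wAAAAAAAAAAAAD//4AAAAAAAAAAAAD//4AAAAAAAAAAAAD//8AAAAAAAAAAAAD//+AAAAAAAAAAAAD///AAAAAAAAAAAAD///wAAAAAAAAAAAD///4AAAAAAAAAAAD///+AAAAAAAAAAAD////AAAAAAAAAAAD////wAAAAAAAAAAD////8AAAAAAAAAAD/////AAAAAAAAAAD/////4AAAAAAAAAD//////AAAAAAAAAD//////+AAAAAAAAD///////4AAAAAAAD////////gAAAAAAD////////+AAAAAAD/////////gAAAAAD/////////4AAAAAD/////////8AAAAAD/////////+AAAAAD//////////AAAAAD//////////gAAAAD//////////wAAAAD//////////4AAAAD//////////8AAAAD//////////8AAAAD//////////+AAAAD///////////AAAAD///////////gAAAAP//////////gAAAAB//////////wAAAA="/>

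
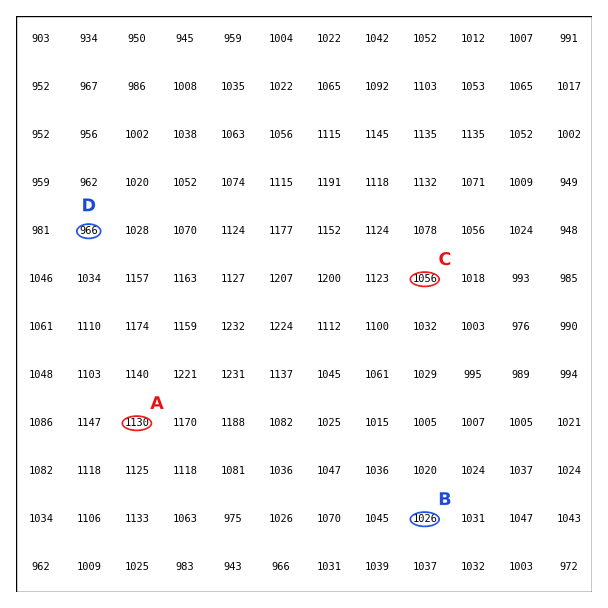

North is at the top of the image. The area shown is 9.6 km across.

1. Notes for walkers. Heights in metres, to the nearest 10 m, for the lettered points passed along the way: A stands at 1130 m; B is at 1030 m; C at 1060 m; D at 970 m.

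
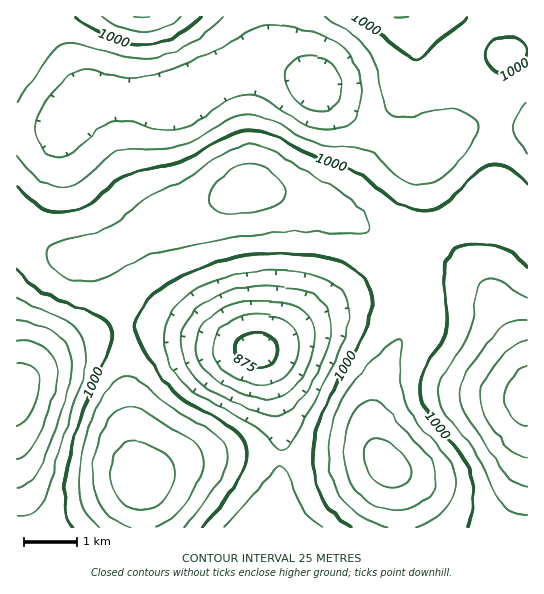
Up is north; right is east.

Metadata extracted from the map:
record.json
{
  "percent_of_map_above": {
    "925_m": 93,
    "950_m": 81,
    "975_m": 64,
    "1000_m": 41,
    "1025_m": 19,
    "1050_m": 8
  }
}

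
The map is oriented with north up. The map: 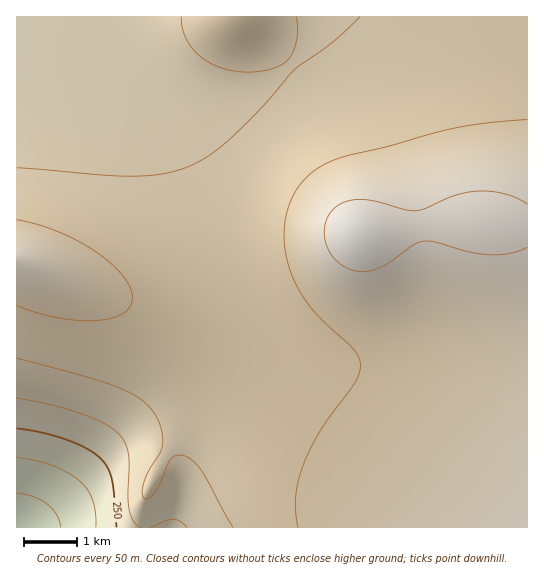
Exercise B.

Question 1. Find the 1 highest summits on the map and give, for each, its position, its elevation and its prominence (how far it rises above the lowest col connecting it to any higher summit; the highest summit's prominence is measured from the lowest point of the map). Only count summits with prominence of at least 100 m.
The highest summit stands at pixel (358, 235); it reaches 470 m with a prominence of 348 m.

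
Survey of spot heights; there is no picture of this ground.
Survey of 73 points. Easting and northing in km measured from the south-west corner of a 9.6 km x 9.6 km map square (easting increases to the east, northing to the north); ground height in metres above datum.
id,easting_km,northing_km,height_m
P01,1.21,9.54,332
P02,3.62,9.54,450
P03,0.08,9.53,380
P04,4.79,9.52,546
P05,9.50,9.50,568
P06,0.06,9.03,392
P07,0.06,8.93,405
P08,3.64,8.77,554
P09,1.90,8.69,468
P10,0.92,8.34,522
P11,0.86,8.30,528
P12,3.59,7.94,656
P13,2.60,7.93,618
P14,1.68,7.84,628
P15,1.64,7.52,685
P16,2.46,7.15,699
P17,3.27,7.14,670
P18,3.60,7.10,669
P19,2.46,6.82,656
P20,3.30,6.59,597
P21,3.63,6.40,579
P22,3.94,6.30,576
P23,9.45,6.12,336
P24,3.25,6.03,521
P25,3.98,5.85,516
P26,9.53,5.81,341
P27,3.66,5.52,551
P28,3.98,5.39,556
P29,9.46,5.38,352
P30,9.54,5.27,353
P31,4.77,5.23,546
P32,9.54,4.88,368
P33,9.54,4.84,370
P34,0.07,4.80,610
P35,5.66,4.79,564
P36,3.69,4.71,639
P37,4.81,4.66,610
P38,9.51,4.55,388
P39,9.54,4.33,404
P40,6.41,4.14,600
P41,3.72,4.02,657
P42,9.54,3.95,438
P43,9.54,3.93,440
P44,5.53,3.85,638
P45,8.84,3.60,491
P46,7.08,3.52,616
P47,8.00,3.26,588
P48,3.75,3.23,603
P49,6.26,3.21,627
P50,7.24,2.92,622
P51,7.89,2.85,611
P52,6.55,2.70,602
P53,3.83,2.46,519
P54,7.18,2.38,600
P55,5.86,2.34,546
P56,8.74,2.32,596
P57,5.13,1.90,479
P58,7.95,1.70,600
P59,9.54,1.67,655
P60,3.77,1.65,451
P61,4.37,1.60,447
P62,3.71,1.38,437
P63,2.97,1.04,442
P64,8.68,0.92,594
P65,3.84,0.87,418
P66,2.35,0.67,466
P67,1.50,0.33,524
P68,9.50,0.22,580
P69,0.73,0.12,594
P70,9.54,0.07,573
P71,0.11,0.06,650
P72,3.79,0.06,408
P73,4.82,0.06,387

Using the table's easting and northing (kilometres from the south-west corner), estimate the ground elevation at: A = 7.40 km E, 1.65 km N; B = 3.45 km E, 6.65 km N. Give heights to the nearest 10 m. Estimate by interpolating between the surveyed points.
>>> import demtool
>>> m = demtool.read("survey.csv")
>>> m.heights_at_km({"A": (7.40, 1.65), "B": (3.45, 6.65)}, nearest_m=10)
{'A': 570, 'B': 610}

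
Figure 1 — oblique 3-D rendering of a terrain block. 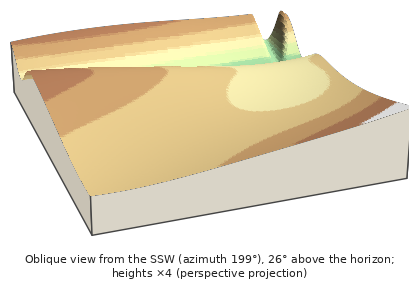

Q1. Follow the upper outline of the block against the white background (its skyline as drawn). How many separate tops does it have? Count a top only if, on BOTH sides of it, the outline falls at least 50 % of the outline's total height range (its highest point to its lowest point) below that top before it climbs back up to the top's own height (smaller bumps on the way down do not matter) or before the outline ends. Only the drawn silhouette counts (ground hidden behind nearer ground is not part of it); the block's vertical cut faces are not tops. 0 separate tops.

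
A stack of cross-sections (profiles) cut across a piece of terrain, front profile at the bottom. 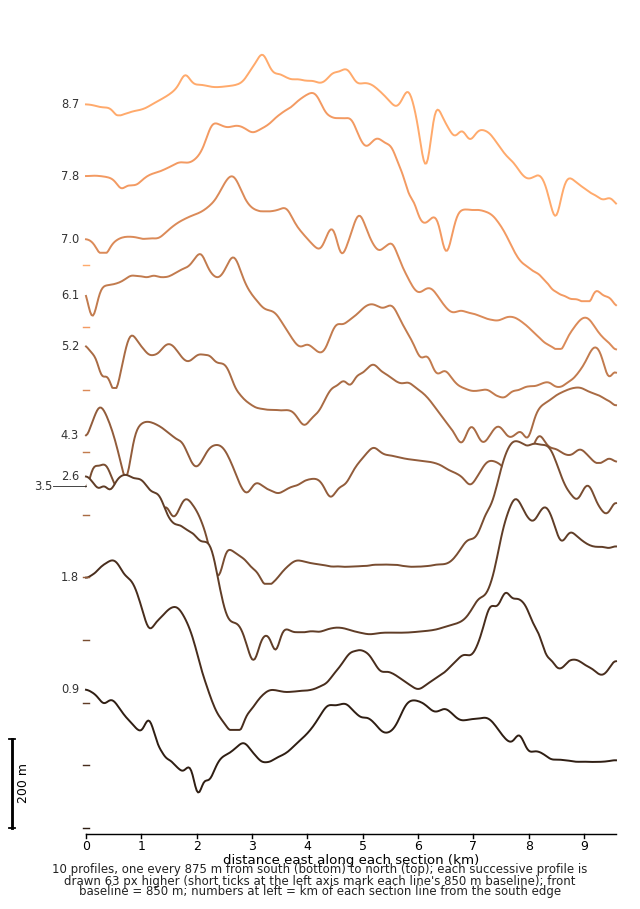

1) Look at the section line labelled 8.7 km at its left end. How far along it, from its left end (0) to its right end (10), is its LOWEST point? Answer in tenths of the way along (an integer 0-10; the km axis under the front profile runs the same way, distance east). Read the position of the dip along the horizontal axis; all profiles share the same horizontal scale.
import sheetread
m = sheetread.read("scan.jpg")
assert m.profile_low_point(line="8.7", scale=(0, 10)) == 9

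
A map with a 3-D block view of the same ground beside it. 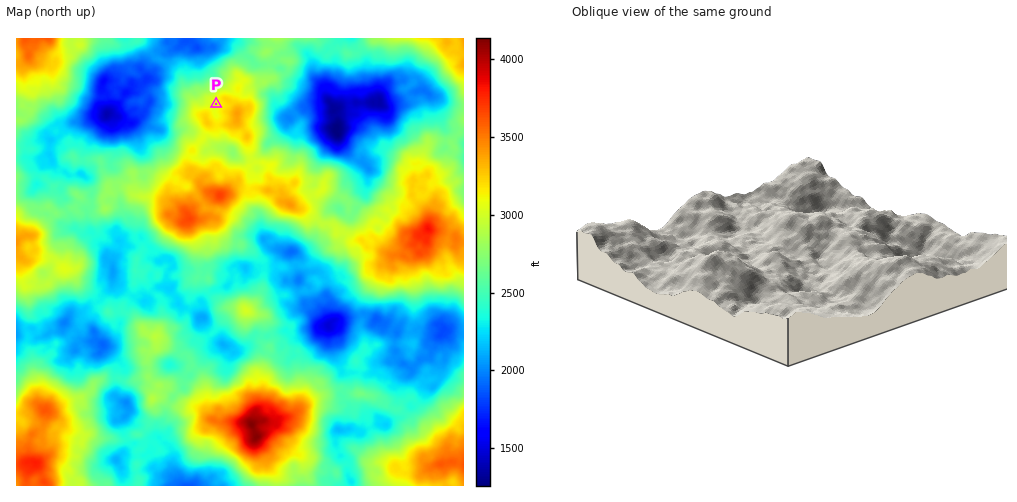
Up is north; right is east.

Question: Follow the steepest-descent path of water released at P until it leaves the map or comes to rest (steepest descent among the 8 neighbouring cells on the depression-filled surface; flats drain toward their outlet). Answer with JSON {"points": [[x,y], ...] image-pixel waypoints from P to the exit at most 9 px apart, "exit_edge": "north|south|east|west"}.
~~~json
{"points": [[216, 104], [207, 100], [197, 93], [189, 84], [189, 75], [193, 65], [195, 56], [195, 47], [189, 40], [187, 39]], "exit_edge": "north"}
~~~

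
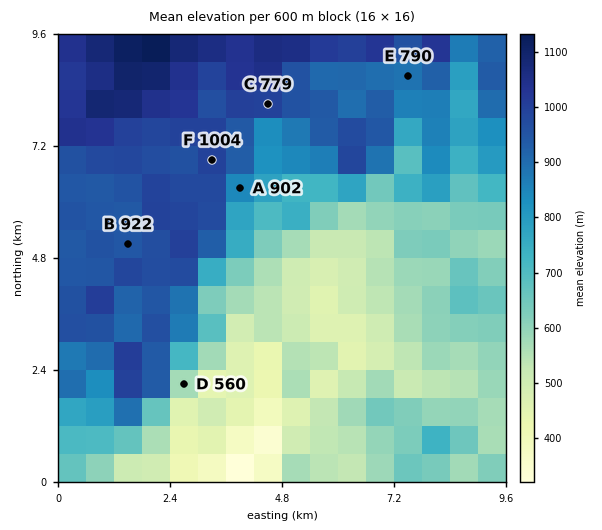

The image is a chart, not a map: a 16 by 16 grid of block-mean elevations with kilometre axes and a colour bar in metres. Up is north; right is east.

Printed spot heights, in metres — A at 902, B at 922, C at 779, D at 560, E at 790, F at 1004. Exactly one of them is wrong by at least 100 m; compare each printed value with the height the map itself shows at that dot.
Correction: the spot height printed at C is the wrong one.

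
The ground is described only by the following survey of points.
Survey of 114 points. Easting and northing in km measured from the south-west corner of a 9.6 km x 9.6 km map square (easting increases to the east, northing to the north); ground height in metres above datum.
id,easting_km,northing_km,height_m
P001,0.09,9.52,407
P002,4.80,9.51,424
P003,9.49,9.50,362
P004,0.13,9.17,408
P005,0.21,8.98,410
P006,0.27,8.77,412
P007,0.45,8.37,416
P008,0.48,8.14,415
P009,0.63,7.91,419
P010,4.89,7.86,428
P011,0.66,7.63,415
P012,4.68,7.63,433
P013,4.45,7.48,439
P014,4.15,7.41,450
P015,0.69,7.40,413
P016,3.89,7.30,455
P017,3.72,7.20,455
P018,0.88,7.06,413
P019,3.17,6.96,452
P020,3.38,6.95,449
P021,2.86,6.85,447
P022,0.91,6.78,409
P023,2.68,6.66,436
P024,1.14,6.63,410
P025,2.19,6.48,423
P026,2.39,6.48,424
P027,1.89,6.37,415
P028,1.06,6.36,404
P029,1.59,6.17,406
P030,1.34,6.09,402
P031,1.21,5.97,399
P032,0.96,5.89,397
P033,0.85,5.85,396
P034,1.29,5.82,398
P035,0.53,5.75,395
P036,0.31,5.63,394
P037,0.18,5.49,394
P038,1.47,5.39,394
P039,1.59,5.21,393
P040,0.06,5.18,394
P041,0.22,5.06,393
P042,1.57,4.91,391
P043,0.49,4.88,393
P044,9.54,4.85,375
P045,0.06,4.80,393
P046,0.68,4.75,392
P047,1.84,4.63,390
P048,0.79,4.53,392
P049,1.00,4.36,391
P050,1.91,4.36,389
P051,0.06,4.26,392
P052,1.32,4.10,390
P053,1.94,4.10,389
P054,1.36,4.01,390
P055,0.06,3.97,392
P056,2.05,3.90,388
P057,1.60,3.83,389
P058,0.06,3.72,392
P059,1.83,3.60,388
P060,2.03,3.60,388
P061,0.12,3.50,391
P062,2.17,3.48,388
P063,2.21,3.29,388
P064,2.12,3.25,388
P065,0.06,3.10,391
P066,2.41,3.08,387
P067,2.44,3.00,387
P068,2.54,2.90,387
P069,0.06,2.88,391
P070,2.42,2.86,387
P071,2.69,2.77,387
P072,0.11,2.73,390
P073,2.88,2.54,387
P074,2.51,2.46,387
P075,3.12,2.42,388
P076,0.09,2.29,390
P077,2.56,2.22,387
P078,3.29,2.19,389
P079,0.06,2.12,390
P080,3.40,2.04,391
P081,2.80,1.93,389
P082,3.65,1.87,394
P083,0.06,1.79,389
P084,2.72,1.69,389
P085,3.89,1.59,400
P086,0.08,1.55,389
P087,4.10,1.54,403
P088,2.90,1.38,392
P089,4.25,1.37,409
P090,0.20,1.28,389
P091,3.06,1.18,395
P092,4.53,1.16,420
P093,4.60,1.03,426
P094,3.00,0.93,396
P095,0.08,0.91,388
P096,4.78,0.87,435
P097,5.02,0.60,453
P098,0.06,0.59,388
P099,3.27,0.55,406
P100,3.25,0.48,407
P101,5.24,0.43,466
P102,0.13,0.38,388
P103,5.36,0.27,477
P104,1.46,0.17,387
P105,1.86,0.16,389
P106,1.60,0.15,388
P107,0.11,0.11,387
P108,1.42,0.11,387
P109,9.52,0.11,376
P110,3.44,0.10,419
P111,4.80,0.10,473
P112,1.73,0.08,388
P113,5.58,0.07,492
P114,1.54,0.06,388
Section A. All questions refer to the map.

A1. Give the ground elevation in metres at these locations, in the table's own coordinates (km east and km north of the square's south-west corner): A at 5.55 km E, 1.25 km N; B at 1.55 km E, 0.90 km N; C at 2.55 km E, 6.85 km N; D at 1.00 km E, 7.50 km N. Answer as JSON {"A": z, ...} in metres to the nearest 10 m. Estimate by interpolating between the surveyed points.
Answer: {"A": 430, "B": 390, "C": 450, "D": 430}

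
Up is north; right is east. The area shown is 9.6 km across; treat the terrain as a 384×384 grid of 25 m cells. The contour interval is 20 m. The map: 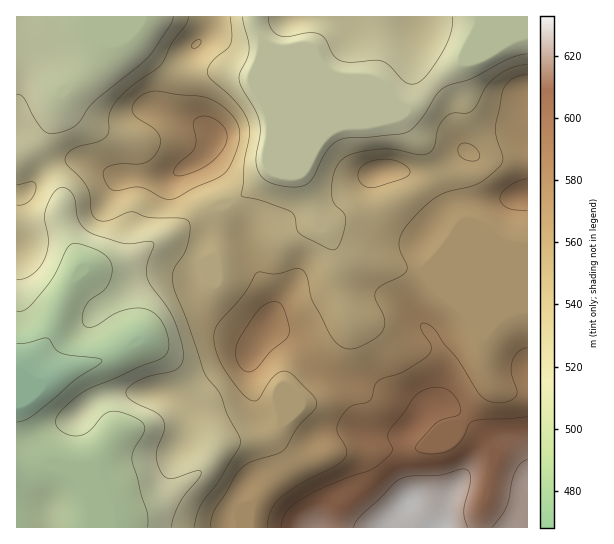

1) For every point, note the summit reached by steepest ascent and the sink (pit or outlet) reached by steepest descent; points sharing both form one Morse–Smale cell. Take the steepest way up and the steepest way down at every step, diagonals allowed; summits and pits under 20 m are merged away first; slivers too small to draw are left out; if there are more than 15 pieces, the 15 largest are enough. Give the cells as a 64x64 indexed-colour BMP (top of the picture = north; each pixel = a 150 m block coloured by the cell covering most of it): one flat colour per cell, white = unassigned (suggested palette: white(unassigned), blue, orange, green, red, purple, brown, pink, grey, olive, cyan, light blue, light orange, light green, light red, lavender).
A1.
<image width="64" height="64" href="data:image/bmp;base64,Qk12CAAAAAAAAHYAAAAoAAAAQAAAAEAAAAABAAQAAAAAAAAIAAATCwAAEwsAABAAAAAAAAAA////ALR3HwAOf/8ALKAsACgn1gC9Z5QAS1aMAMJ34wB/f38AIr28AM++FwDox64AeLv/AIrfmACWmP8A1bDFABERERERERERERERERERERERERERERERERERERERERERERERERERERERERERERERERERERERERERERERERERERERERERERERERERERERERERERERERERERERERERERERERERERERERERERERERERERERERERERERERERERERERERERERERERERERERERERERERERERERERERERERERERERERERERERERERERERERERERERERERERERERERERERERERERERERERERERERERERERERERERERERERERERERERERERERERERERERERERERERERERERERERERERERERERERERERERERERERERERERERERERERERERERERERERERERERERERERERERERERERERERERERERERERERERERERERERERERERERERERERERERERERERERERERERERERERERERERERERERERERERERERERERERERERERERERERERERERERERERERERERERERERERERERERERERERERERERERERERERERERERERERERERERERERERERERERERERERERERERERERERERERERERERERERERERERERERERERERERERERERERERERERERERERERERERERERERERERERERERERERERERERERERERERERERERERERERERERERERERERERERERERERERERERERERERERERERERERERERERERERERERERERERERERERERERERERERERERERERERERERERERERERERERERERERERERERERERERERERERERERERERERERERERERERERERERERERERERERERERERERERERERERERERERERERERERERERERERERERERERERERERERERERERERERERERERERERERERERERERERERERERERERERERERERERERERERERERERERERERERERERERERERERERERERERERERERERERERERERERERERERERERERERERERERERERERERERERERERERERERERERERERESIhERERERERERERERERERERERERERERERERERERERERIiIhEREREREREREREREREREREREREREREREREREREREiIiIhERERERERERERERERERERERERERERERERERERESIiIiIiERERIRERERERERERERERERERERERERERERESIiIiIiIiIiIiERERERERERERERERERERERERERERERIiIiIiIiIiIiIRERERERERERERERERERERERERERERIiIiIiIiIiIiIhERERERERERERERYREREREREREREREiIiIiIiIiIiJEiIiIiIiIiBERERFmZmYRERERERERESIiIiIiIiRERESIiIiIiIiIERERFmZmZmYRERERERESIiIiIiJERERERIiIiIiIiIgREREWZmZmZmERERERESIiIiIiIkREREREiIiIiIiIiBERERZmZmZmZmERESIiIiIiIiIkRERERERIiIiIiIiIERERZmZmZmZmZhESIiIiIiIiIiRERERERESIiIiIiIgRERFmZmZmZmZmZhIiIiIiIiIiIkRERERERIiIiIiIiBEREWZmZmZmZmZmUiIiIiIiIiIiIiIkRERESIiIiIiIERERZmZmZmZmZmVVVSIiIiIiIiIiIiIkRERESIiIiIgRERFmZmZmZmZmZVVVVSIiIiIiIiIiIiIkRERERERESHcRFmZmZmZmZmZVVVVVUiIiIiIiIiIiIiIkREREREREd3EWZmZmZmZmZlVVVVVVUiIiIiIiIiIiIiJERERERER3d2ZmZmMzMzMzVVVVVVVVIiIiIiIiIiIiIkQiIkRERHd3NmZjMzMzMzMzVVVVVVUiIiIiIiIiIiIiIiIiJEREd3MzMzMzMzMzMzM1VVVVUiIiIiIiIiIiIiIiIiIiRER3MzMzMzMzMzMzMzNVVVVVIiIiIiIiIiIiIiIiIiRERHdzMzMzMzMzMzMzMzVVVVUiIiIiIiIiIiIiIiIiJEREd3MzMzMzMzMzMzMzVVVVVSIiIiIiIiIiIiIiIiJERER3dzMzMzMzMzMzMzVVVVVVIiIiIiIiIiIiIiIiJERERHd3czMzMzMzMzM1VVVVVVUiIiIiIiIiIiIiIiIkREREd3dzMzMzMzMzM1VVVVVVUiIiIiIiIiIiIiIiIkRERER3d3MzMzMzMzMzVVVVVVVSIiIiIiIiIiIiIiIiRERERHd3dzMzMzMzMzNVVVVVVVIiIiIiIiIiIiIiIiJEREREd3d3czMzMzMzM1VVVVVVIiIiIiIiIiIiIiIiIkRERER3d3d3MzMzMzMzNVVVVVUiIiIiIiIiIiIiIiIiRERERHd3d3dzMzMzMzM1VVVVVSIiIiIiIiIiIiIiIiJEREREd3d3d3czMzMzMzVVVVVVUiIiIiIiIiIiIiIiIkRERER3d3d3d3MzMzMzM1VVVVVSIiIiIiIiIiIiIiIiRERERHd3d3d3czMzMzMzNVVVVVIiIiIiIiIiIiIiIiIkREREd3d3d3dzMzMzMzMzVVVVIiIiIiIiIiIiIiIiIiRERER3d3d3d3MzMzMzMzNVVVUiIiIiIiIiIiIiIiIiIkRERHd3d3d3MzMzMzMzM1VVVSIiIiIiIiIiIiIiIiIiRERE"/>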